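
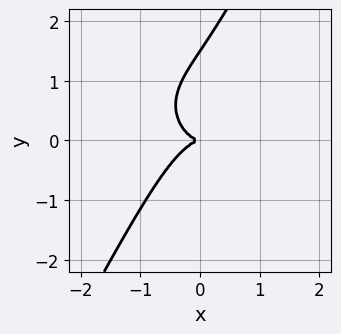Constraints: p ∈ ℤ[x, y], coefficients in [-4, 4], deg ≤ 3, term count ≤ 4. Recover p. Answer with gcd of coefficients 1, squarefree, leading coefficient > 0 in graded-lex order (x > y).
3*x^3 + 3*x*y^2 - 2*y^3 + 3*y^2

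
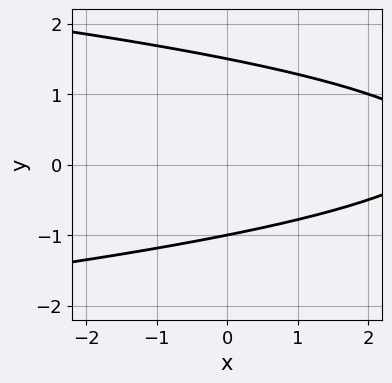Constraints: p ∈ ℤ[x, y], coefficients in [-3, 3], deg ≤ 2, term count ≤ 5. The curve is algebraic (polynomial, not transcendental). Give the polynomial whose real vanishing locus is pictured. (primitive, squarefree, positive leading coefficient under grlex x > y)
2*y^2 + x - y - 3

First, deg p = 2. A generic line meets the curve in up to 2 points.
Next, against the integer gridlines: it misses every integer gridline on the x-axis; it crosses the y-axis at the gridline y = -1.
Finally, putting this together gives p.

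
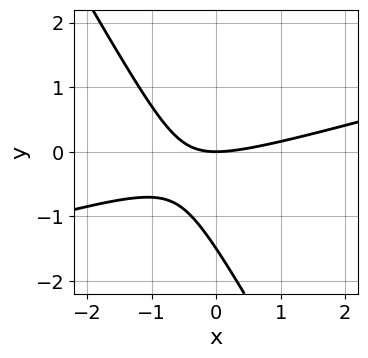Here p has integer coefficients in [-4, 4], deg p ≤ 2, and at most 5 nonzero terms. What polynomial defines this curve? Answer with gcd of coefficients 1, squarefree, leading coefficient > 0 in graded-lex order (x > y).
(a) Degree: the shape is more complex than any degree-1 curve, so deg p = 2.
(b) Reading off the gridlines: it crosses the y-axis at the gridline y = 0; it meets the x-axis at x = 0 (among the integer gridlines).
(c) Matching integer coefficients to the picture gives p.

x^2 - 3*x*y - 2*y^2 - 3*y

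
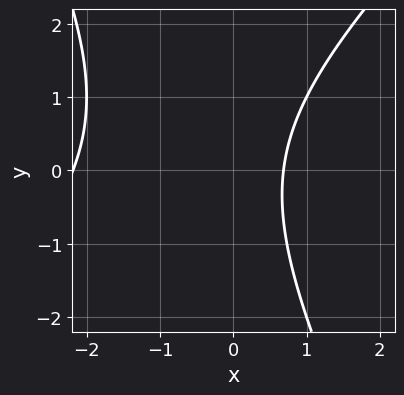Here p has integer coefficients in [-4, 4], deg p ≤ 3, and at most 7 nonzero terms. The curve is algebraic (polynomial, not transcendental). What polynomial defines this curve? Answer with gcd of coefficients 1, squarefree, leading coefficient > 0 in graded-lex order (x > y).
2*x^2 - x*y - y^2 + 3*x - 3

1. Degree: a generic line meets the curve in up to 2 points, so deg p = 2.
2. Observable constraints: no y-intercept at any integer in the box.
3. The integer polynomial consistent with all of this is the stated p.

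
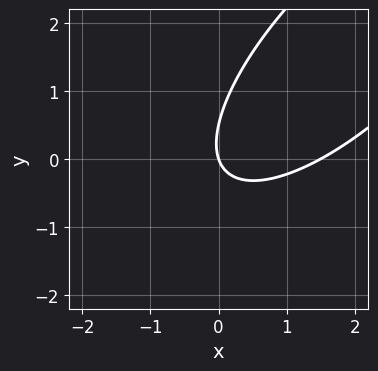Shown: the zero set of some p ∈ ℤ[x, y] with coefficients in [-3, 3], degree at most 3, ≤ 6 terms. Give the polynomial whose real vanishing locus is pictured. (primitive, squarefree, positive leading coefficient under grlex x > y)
2*x^2 - 3*x*y + 2*y^2 - 3*x - y

deg p = 2. No degree-1 curve has this shape.
Observable constraints: one y-axis crossing is at y = 0; one x-axis crossing is at x = 0.
These observations pin down the coefficients.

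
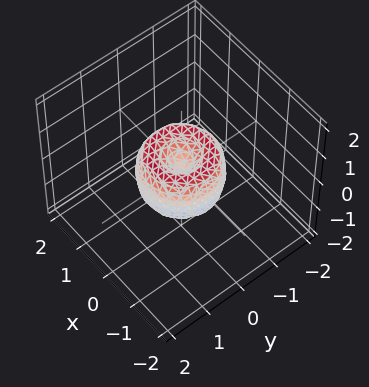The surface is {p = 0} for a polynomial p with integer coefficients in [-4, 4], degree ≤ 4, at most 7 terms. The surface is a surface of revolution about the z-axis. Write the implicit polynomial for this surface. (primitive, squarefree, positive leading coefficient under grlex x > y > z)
1. The degree is 4 — no degree-3 surface has this shape.
2. Symmetries: the z-axis is an axis of rotation, so x and y enter only as x² + y².
3. From the axis intercepts and sections: a circular section at z = 0 has radius exactly 1; it meets the z-axis at z = 0 (among the integer gridlines); among the integer gridlines, it crosses the y-axis at y ∈ {-1, 0, 1}; among the integer gridlines, it crosses the x-axis at x ∈ {-1, 0, 1}.
4. Together with the visible shape, these determine p as stated.

2*x^4 + 4*x^2*y^2 + 2*y^4 - 2*x^2 - 2*y^2 + z^2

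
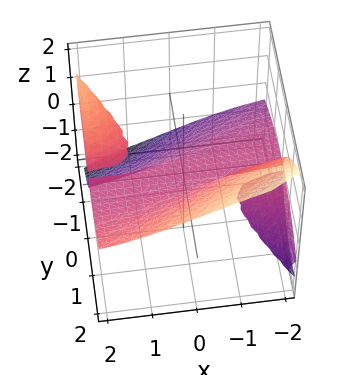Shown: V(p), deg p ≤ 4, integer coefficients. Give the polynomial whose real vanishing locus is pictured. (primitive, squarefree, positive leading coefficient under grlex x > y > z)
There are 3 components.
The degree is 3 — no degree-2 surface has this shape.
Against the integer gridlines: it meets the y-axis at y = 0 (among the integer gridlines); it crosses the z-axis at the gridline z = 0.
Solving for integer coefficients yields p as stated.

3*x*y*z - y^3 + 3*z^3 + z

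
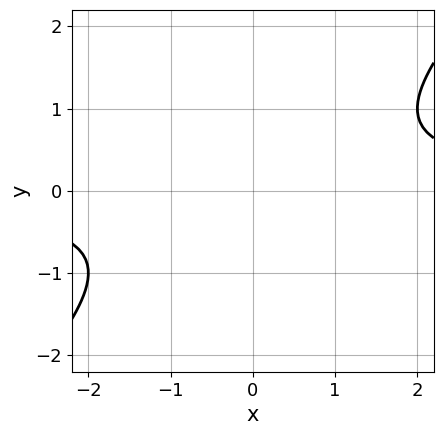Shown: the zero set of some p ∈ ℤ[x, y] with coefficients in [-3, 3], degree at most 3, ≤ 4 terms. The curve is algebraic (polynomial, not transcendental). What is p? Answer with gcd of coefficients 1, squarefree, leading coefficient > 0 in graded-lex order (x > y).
x*y - y^2 - 1

Degree: a generic line meets the curve in up to 2 points, so deg p = 2.
Checking where it meets the axes: no y-intercept at any integer in the box; it misses every integer gridline on the x-axis.
Putting this together gives p.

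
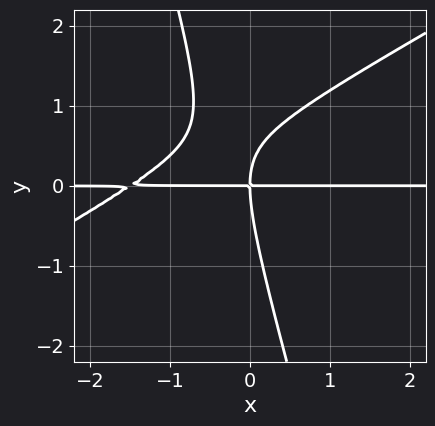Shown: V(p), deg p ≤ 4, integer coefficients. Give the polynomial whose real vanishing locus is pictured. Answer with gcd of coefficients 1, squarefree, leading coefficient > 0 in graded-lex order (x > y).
2*x^2*y - 3*x*y^2 - y^3 + 3*x*y

First, the degree is 3 — no degree-2 curve has this shape.
Next, checking where it meets the axes: the visible x-axis segment lies entirely on the curve; it crosses the y-axis at the gridline y = 0.
Finally, the integer polynomial consistent with all of this is the stated p.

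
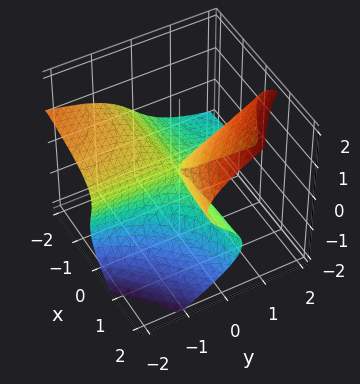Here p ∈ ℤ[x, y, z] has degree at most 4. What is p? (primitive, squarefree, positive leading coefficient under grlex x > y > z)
2*y*z^2 - 3*z^3 + 3*x*y + 3*x*z

(a) deg p = 3. A generic line meets the surface in up to 3 points.
(b) Reading off the gridlines: every point of the x-axis in the box is on the surface; it meets the z-axis at z = 0 (among the integer gridlines).
(c) Assembling these constraints gives the stated polynomial. Check: (0, 2, 0) on the y-axis lies on the surface, and p(0, 2, 0) = 0. ✓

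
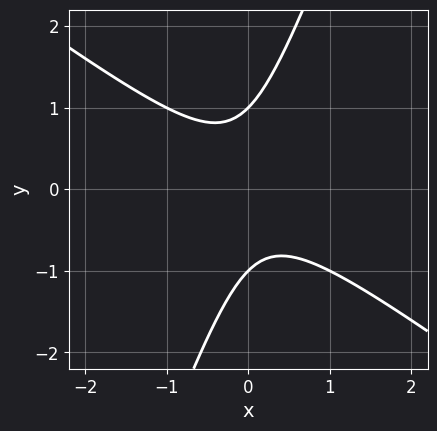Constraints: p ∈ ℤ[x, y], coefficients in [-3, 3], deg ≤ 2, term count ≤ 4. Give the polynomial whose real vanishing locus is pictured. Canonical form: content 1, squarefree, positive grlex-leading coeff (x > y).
2*x^2 + 2*x*y - y^2 + 1

Degree: the shape is more complex than any degree-1 curve, so deg p = 2.
From the visible intercepts: among the integer gridlines, it crosses the y-axis at y ∈ {-1, 1}; it misses every integer gridline on the x-axis.
Matching integer coefficients to the picture gives p.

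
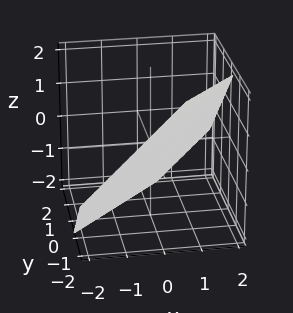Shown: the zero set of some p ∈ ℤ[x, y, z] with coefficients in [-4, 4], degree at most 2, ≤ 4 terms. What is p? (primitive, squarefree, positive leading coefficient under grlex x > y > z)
(a) deg p = 1. Every cross-section is a straight line — this is a plane.
(b) Putting this together gives p.

3*x - 3*y - 3*z - 2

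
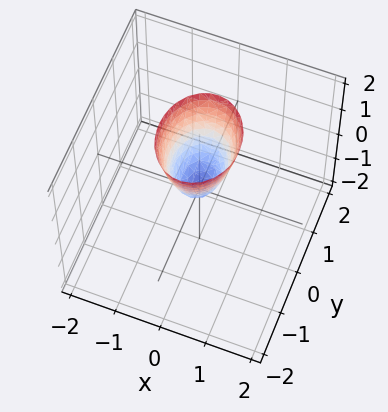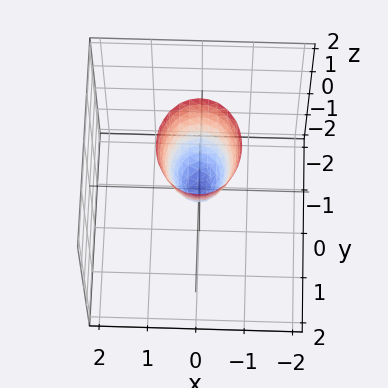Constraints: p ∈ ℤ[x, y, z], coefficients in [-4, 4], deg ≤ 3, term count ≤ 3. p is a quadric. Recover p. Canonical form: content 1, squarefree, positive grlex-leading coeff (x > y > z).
First, deg p = 2. A single bowl opening along one axis; a quadric.
Next, symmetries: mirror symmetry x ↦ −x ⇒ only even powers of x; the y ↦ −y reflection is a symmetry, so y appears only in even powers.
Then, from the axis intercepts and sections: one x-axis crossing is at x = 0; it crosses the z-axis at the gridline z = 0; it crosses the y-axis at the gridline y = 0.
Finally, putting this together gives p.

3*x^2 + 2*y^2 - z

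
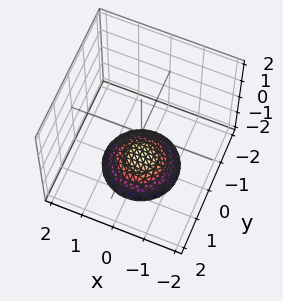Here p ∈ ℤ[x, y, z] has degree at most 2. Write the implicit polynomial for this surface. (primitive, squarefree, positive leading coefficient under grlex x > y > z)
x^2 + y^2 + 2*z + 3

1. Degree: a generic line meets the surface in up to 2 points, so deg p = 2.
2. Symmetries: rotational symmetry about the z-axis ⇒ p depends on x, y only through x² + y².
3. From the axis intercepts and sections: the surface avoids every integer x-axis point in the box; a circular section at z = -2 has radius exactly 1.
4. Fitting integer coefficients to these (and the overall shape) gives p.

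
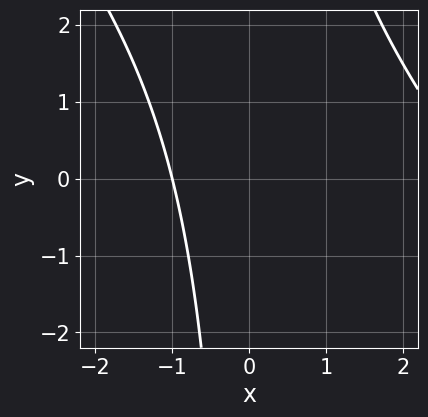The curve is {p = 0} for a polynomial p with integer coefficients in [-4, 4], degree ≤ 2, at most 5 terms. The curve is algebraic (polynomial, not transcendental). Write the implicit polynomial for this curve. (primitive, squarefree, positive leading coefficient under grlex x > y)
x^2 + x*y - 2*x - 3

First, deg p = 2. A generic line meets the curve in up to 2 points.
Then, observable constraints: it meets the x-axis at x = -1 (among the integer gridlines); the curve avoids every integer y-axis point in the box.
Finally, these observations pin down the coefficients.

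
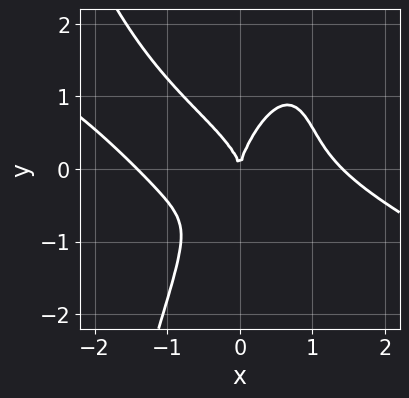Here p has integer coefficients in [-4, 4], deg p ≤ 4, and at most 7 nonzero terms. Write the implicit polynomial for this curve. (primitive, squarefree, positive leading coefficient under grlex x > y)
x^4 + 2*x^3*y - x*y^2 + y^3 - 2*x^2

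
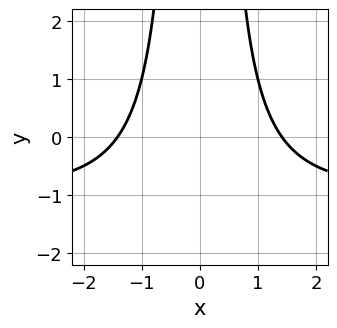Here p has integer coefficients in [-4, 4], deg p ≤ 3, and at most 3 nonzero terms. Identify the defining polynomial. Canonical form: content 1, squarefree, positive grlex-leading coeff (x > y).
x^2*y + x^2 - 2

(a) Degree: a generic line meets the curve in up to 3 points, so deg p = 3.
(b) Symmetries: it's symmetric under x → −x, forcing even powers of x.
(c) From the axis intercepts and sections: no y-intercept at any integer in the box.
(d) The integer polynomial consistent with all of this is the stated p.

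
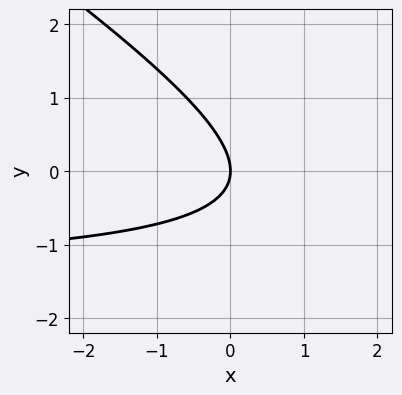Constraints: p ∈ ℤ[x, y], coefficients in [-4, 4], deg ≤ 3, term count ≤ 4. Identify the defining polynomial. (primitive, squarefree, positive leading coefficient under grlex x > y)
1. The degree is 2 — a generic line meets the curve in up to 2 points.
2. Checking where it meets the axes: one y-axis crossing is at y = 0; it crosses the x-axis at the gridline x = 0.
3. Solving for integer coefficients yields p as stated.

2*x*y + 3*y^2 + 3*x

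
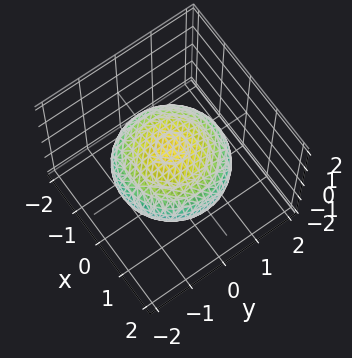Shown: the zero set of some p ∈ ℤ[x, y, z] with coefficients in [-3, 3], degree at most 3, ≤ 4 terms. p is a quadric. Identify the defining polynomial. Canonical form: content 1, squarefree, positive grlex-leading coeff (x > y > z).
x^2 + y^2 + 2*z^2 - 2

First, deg p = 2. A closed, bounded, convex surface; a quadric.
Next, symmetry: the z-axis is an axis of rotation, so x and y enter only as x² + y²; it's symmetric under z → −z, forcing even powers of z.
Next, observable constraints: a circular section at z = 0 has radius between 1 and 2; the z-axis gridline crossings are at z ∈ {-1, 1}.
Finally, these observations pin down the coefficients.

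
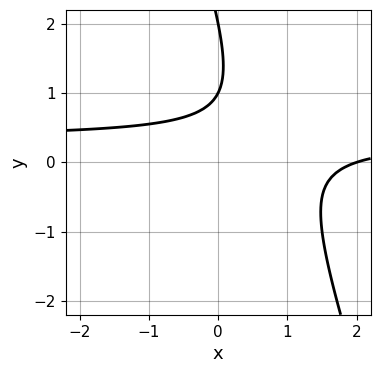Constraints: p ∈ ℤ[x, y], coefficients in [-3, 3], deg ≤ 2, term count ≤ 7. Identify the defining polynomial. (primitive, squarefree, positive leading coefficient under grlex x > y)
3*x*y + y^2 - x - 3*y + 2

1. Degree: no degree-1 curve has this shape, so deg p = 2.
2. From the visible intercepts: it crosses the x-axis at the gridline x = 2; among the integer gridlines, it crosses the y-axis at y ∈ {1, 2}.
3. Together with the visible shape, these determine p as stated.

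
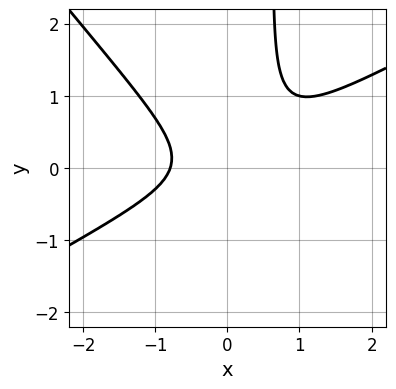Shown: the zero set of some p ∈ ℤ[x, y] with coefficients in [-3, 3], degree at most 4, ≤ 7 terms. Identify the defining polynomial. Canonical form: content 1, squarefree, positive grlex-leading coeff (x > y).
1. The degree is 3 — no degree-2 curve has this shape.
2. Observable constraints: no y-intercept at any integer in the box.
3. These observations pin down the coefficients.

2*x^3 - 2*x^2*y - 3*x*y^2 + 2*y^2 + 1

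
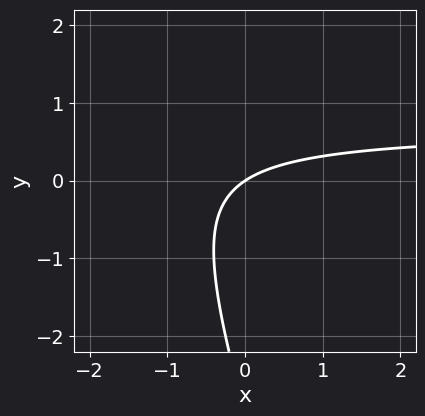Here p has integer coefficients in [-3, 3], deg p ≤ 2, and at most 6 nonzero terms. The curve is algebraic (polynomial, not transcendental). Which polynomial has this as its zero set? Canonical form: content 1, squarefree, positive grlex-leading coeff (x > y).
deg p = 2. No degree-1 curve has this shape.
Against the integer gridlines: it crosses the x-axis at the gridline x = 0; one y-axis crossing is at y = 0.
Together with the visible shape, these determine p as stated.

3*x*y + y^2 - 2*x + 3*y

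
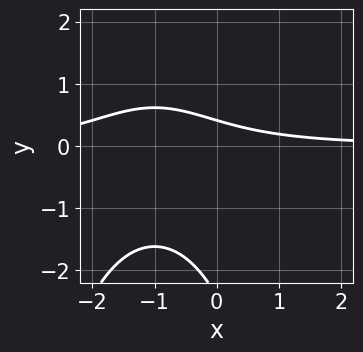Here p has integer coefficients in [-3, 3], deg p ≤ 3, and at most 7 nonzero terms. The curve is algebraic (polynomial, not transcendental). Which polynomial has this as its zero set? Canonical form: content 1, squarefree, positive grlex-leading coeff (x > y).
x^2*y + 2*x*y + y^2 + 2*y - 1

Degree: a generic line meets the curve in up to 3 points, so deg p = 3.
From the visible intercepts: it misses every integer gridline on the x-axis.
Fitting integer coefficients to these (and the overall shape) gives p.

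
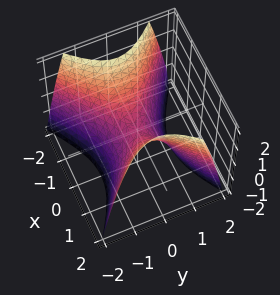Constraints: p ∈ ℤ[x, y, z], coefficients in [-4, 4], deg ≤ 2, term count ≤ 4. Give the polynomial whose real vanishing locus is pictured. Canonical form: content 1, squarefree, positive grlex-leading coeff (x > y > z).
2*x^2 - 3*y^2 - 2*z

1. Degree: a saddle surface; a quadric, so deg p = 2.
2. Symmetries: it's symmetric under x → −x, forcing even powers of x; it's symmetric under y → −y, forcing even powers of y.
3. From the axis intercepts and sections: one y-axis crossing is at y = 0; it meets the z-axis at z = 0 (among the integer gridlines); it meets the x-axis at x = 0 (among the integer gridlines).
4. Matching integer coefficients to the picture gives p.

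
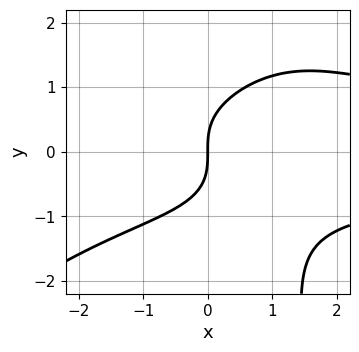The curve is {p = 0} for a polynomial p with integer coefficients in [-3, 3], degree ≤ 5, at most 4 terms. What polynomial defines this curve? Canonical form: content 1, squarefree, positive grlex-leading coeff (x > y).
(a) Degree: a generic line meets the curve in up to 4 points, so deg p = 4.
(b) From the visible intercepts: it meets the x-axis at x = 0 (among the integer gridlines); it meets the y-axis at y = 0 (among the integer gridlines).
(c) Matching integer coefficients to the picture gives p.

x^2*y^2 - x*y^3 + 2*y^3 - 3*x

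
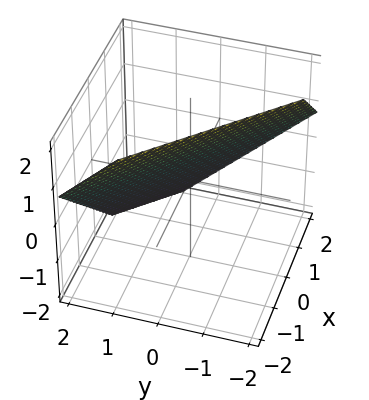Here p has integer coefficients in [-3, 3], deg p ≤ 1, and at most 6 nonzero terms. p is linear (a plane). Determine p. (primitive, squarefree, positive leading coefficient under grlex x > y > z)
1. The degree is 1 — the surface is flat (a plane).
2. Solving for integer coefficients yields p as stated.

3*x + 3*y + 3*z - 2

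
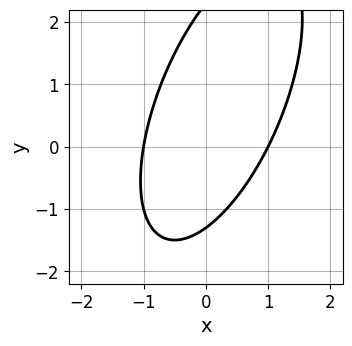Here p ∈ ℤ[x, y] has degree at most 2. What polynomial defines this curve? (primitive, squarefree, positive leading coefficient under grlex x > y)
3*x^2 - 2*x*y + y^2 - y - 3

First, degree: no degree-1 curve has this shape, so deg p = 2.
Next, against the integer gridlines: among the integer gridlines, it crosses the x-axis at x ∈ {-1, 1}.
Finally, matching integer coefficients to the picture gives p.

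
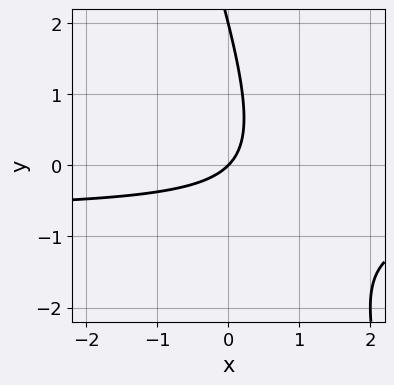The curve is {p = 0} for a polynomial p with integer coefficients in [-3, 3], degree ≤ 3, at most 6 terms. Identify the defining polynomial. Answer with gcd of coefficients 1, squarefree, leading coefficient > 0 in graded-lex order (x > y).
3*x*y + y^2 + 2*x - 2*y

Degree: a generic line meets the curve in up to 2 points, so deg p = 2.
From the visible intercepts: the y-axis gridline crossings are at y ∈ {0, 2}; it meets the x-axis at x = 0 (among the integer gridlines).
Fitting integer coefficients to these (and the overall shape) gives p.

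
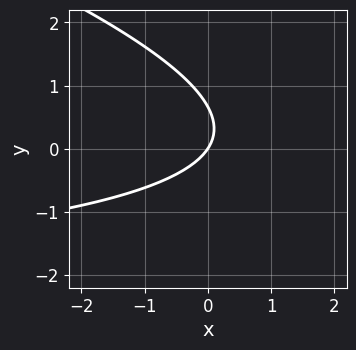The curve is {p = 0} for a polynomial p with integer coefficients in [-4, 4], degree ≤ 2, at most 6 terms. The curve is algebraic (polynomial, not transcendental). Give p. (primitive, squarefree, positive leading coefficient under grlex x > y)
First, deg p = 2.
Then, against the integer gridlines: it crosses the x-axis at the gridline x = 0; it meets the y-axis at y = 0 (among the integer gridlines).
Finally, assembling these constraints gives the stated polynomial.

x*y + 3*y^2 + 3*x - 2*y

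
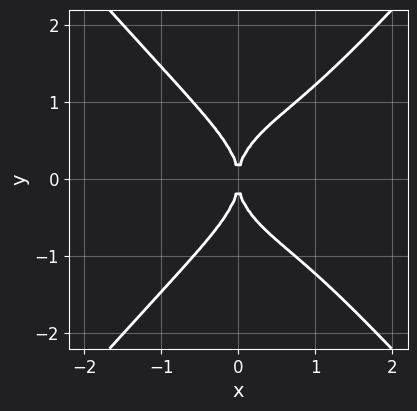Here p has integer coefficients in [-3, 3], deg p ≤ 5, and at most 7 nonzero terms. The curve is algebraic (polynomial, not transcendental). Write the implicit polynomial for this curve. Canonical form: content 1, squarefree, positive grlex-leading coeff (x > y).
2*x^4 + x^2*y^2 - 2*y^4 - 2*x^3 + 3*x^2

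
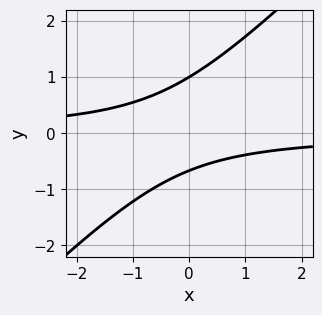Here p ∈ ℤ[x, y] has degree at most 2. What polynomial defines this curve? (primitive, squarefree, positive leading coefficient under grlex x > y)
1. Degree: a generic line meets the curve in up to 2 points, so deg p = 2.
2. Observable constraints: one y-axis crossing is at y = 1; it misses every integer gridline on the x-axis.
3. Fitting integer coefficients to these (and the overall shape) gives p.

3*x*y - 3*y^2 + y + 2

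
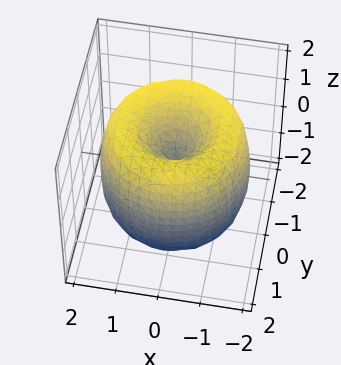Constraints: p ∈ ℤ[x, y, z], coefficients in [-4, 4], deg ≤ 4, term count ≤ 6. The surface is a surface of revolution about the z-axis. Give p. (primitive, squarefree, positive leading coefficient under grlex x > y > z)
First, degree: a generic line meets the surface in up to 4 points, so deg p = 4.
Then, by symmetry, the surface is invariant under rotation about z: p = q(x² + y², z).
Next, observable constraints: it crosses the y-axis at the gridline y = 0; it crosses the z-axis at the gridline z = 0.
Finally, the integer polynomial consistent with all of this is the stated p.

x^4 + 2*x^2*y^2 + y^4 - 3*x^2 - 3*y^2 + z^2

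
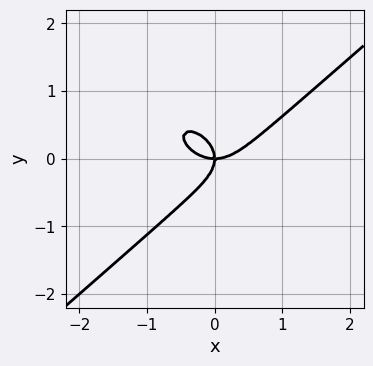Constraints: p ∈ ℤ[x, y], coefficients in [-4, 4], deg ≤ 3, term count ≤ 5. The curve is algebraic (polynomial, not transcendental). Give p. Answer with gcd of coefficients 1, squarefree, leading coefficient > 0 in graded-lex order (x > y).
2*x^3 - 3*y^3 - 2*x*y

(a) Degree: no degree-2 curve has this shape, so deg p = 3.
(b) Against the integer gridlines: it meets the y-axis at y = 0 (among the integer gridlines); it crosses the x-axis at the gridline x = 0.
(c) Solving for integer coefficients yields p as stated.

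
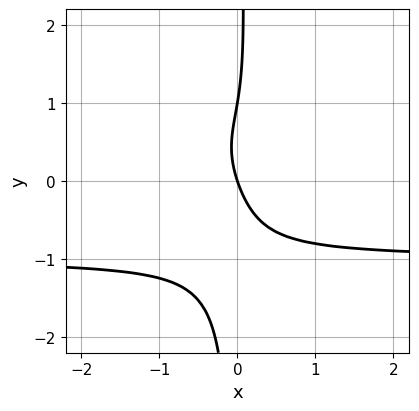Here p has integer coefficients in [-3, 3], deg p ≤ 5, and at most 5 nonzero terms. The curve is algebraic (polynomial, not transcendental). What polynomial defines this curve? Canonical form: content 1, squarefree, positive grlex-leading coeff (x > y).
(a) The degree is 4 — a generic line meets the curve in up to 4 points.
(b) From the axis intercepts and sections: one x-axis crossing is at x = 0; among the integer gridlines, it crosses the y-axis at y ∈ {0, 1}.
(c) Together with the visible shape, these determine p as stated.

3*x*y^3 - y^2 + 3*x + y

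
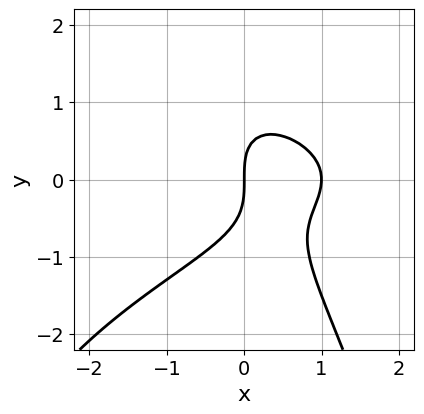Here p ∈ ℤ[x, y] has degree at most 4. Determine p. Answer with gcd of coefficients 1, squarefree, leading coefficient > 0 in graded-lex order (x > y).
x^2*y^2 + 2*x*y^2 + 2*y^3 + 3*x^2 - 3*x

Degree: a generic line meets the curve in up to 4 points, so deg p = 4.
Checking where it meets the axes: the x-axis gridline crossings are at x ∈ {0, 1}; it crosses the y-axis at the gridline y = 0.
Matching integer coefficients to the picture gives p.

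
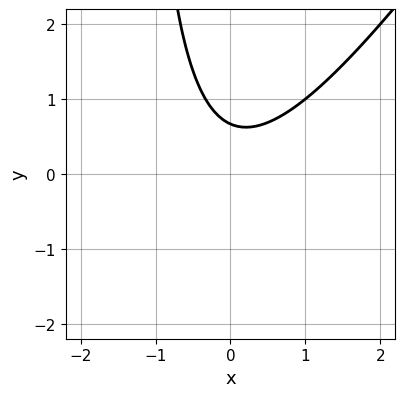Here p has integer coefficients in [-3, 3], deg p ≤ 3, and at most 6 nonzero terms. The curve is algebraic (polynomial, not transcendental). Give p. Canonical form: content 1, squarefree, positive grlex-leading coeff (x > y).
(a) The degree is 2 — the shape is more complex than any degree-1 curve.
(b) Observable constraints: the curve avoids every integer x-axis point in the box.
(c) Assembling these constraints gives the stated polynomial.

3*x^2 - 2*x*y - 3*y + 2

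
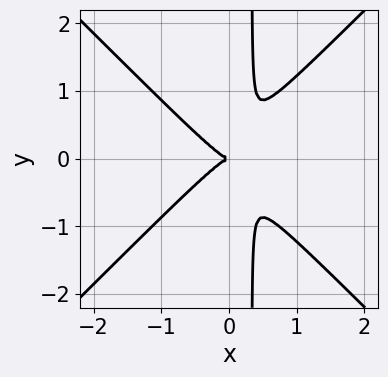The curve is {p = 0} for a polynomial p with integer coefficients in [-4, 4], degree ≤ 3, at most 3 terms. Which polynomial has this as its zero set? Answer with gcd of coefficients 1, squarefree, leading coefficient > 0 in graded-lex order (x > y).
Degree: no degree-2 curve has this shape, so deg p = 3.
Symmetries: mirror symmetry y ↦ −y ⇒ only even powers of y.
Reading off the gridlines: it meets the x-axis at x = 0 (among the integer gridlines); it meets the y-axis at y = 0 (among the integer gridlines).
Matching integer coefficients to the picture gives p.

3*x^3 - 3*x*y^2 + y^2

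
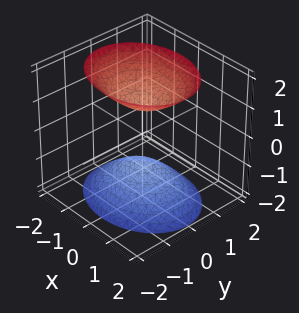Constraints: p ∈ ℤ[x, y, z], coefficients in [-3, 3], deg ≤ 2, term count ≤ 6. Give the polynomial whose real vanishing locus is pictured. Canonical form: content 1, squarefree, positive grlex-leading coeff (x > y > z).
2*x^2 + 3*y^2 - 2*z^2 + 2

(a) I count 2 distinct pieces. Treating them together as one polynomial.
(b) Degree: two sheets facing apart; a quadric, so deg p = 2.
(c) Symmetries: it's symmetric under z → −z, forcing even powers of z; the y ↦ −y reflection is a symmetry, so y appears only in even powers; the x ↦ −x reflection is a symmetry, so x appears only in even powers.
(d) From the visible intercepts: the surface avoids every integer y-axis point in the box; it misses every integer gridline on the x-axis; among the integer gridlines, it crosses the z-axis at z ∈ {-1, 1}.
(e) Solving for integer coefficients yields p as stated.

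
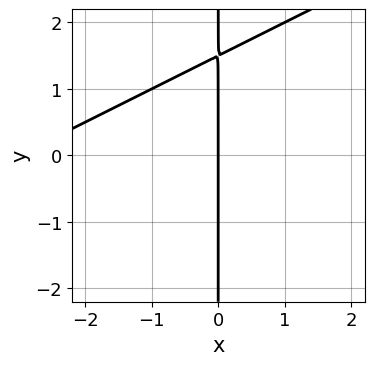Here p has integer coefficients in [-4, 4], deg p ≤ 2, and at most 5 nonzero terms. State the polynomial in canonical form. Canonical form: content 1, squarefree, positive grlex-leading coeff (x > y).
x^2 - 2*x*y + 3*x

First, deg p = 2. The shape is more complex than any degree-1 curve.
Then, reading off the gridlines: it meets the x-axis at x = 0 (among the integer gridlines); the visible y-axis segment lies entirely on the curve.
Finally, these observations pin down the coefficients.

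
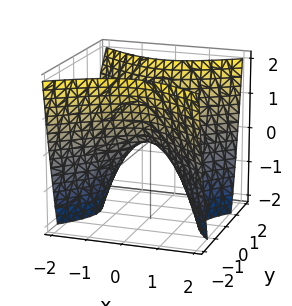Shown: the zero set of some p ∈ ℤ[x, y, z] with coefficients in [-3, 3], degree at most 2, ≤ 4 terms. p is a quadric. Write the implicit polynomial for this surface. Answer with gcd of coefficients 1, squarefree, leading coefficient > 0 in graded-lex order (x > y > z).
(a) The degree is 2 — a hyperbolic paraboloid; a quadric.
(b) Symmetries: mirror symmetry y ↦ −y ⇒ only even powers of y; mirror symmetry x ↦ −x ⇒ only even powers of x.
(c) Checking where it meets the axes: it crosses the z-axis at the gridline z = 0; one y-axis crossing is at y = 0; it crosses the x-axis at the gridline x = 0.
(d) Assembling these constraints gives the stated polynomial.

2*x^2 - 3*y^2 + 2*z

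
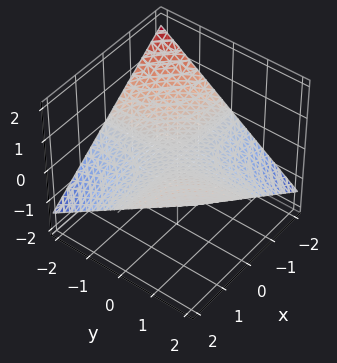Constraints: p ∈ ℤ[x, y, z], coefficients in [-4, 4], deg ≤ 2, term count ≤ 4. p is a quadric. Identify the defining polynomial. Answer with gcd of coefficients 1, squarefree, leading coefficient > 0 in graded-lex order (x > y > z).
The degree is 2 — a saddle surface; a quadric.
Against the integer gridlines: it meets the z-axis at z = 0 (among the integer gridlines); the visible y-axis segment lies entirely on the surface.
Matching integer coefficients to the picture gives p. Check: (-1, 0, 0) on the x-axis lies on the surface, and p(-1, 0, 0) = 0. ✓

x*y - 3*z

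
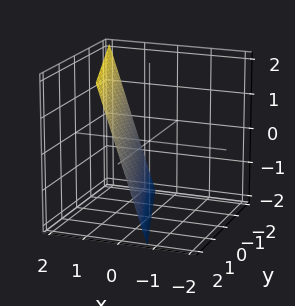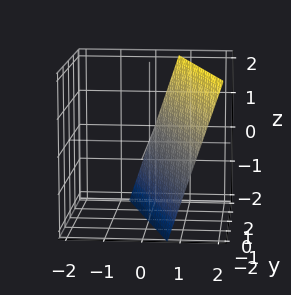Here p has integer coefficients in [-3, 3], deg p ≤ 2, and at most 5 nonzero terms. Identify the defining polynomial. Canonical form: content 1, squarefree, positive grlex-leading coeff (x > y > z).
3*x + y - z - 2

(a) Degree: the surface is flat (a plane), so deg p = 1.
(b) Observable constraints: it crosses the z-axis at the gridline z = -2; it meets the y-axis at y = 2 (among the integer gridlines).
(c) Putting this together gives p.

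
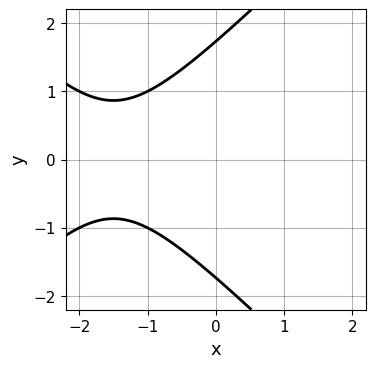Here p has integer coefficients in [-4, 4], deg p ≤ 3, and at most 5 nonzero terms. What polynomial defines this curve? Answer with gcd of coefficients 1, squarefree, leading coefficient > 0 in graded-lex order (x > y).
(a) The degree is 2 — no degree-1 curve has this shape.
(b) Symmetries: the y ↦ −y reflection is a symmetry, so y appears only in even powers.
(c) Against the integer gridlines: it misses every integer gridline on the x-axis.
(d) Fitting integer coefficients to these (and the overall shape) gives p.

x^2 - y^2 + 3*x + 3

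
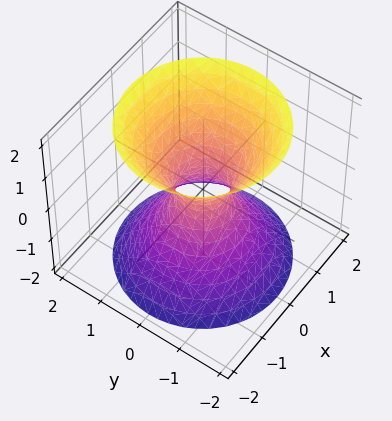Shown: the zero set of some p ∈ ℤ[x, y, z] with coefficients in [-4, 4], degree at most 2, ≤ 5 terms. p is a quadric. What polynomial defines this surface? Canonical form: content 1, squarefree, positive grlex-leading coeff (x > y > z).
3*x^2 + 3*y^2 - 2*z^2 - 1

1. The degree is 2 — one connected sheet with a waist; a quadric.
2. Symmetries: rotational symmetry about the z-axis ⇒ p depends on x, y only through x² + y²; the z ↦ −z reflection is a symmetry, so z appears only in even powers.
3. Against the integer gridlines: the surface avoids every integer z-axis point in the box; a circular section at z = 0 has radius between 0 and 1.
4. Solving for integer coefficients yields p as stated.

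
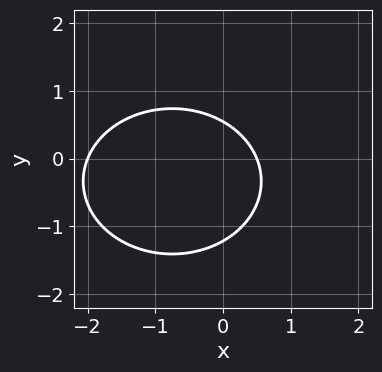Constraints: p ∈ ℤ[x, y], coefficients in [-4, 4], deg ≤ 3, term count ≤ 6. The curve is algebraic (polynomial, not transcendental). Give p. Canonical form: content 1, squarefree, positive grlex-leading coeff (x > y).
2*x^2 + 3*y^2 + 3*x + 2*y - 2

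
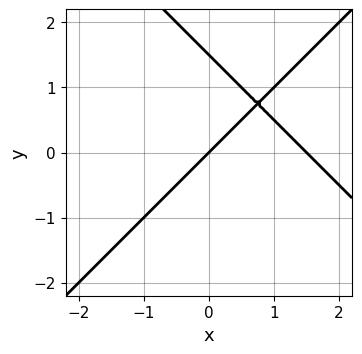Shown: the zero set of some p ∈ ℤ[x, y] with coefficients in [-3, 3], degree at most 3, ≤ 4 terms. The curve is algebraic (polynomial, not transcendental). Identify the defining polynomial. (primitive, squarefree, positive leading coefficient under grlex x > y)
(a) deg p = 2. No degree-1 curve has this shape.
(b) Reading off the gridlines: one y-axis crossing is at y = 0; it meets the x-axis at x = 0 (among the integer gridlines).
(c) The integer polynomial consistent with all of this is the stated p.

2*x^2 - 2*y^2 - 3*x + 3*y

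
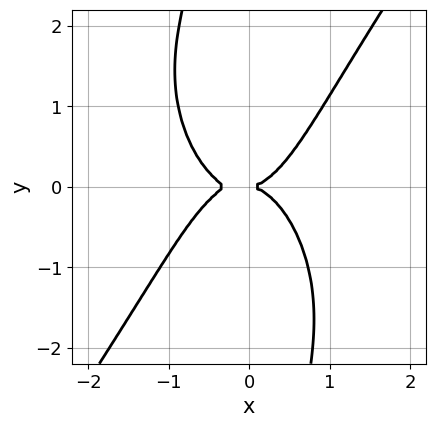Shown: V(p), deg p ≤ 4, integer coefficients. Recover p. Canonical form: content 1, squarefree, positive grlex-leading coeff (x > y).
1. deg p = 4. No degree-3 curve has this shape.
2. Checking where it meets the axes: one y-axis crossing is at y = 0; it crosses the x-axis at the gridline x = 0.
3. The integer polynomial consistent with all of this is the stated p.

3*x^4 - x*y^3 + x^3 - 2*y^2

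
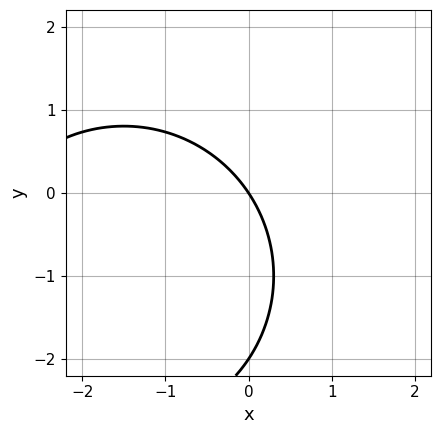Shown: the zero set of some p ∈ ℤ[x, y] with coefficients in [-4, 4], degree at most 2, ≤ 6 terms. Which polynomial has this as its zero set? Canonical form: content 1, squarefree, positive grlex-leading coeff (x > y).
x^2 + y^2 + 3*x + 2*y

First, deg p = 2. A generic line meets the curve in up to 2 points.
Next, from the visible intercepts: it meets the x-axis at x = 0 (among the integer gridlines); among the integer gridlines, it crosses the y-axis at y ∈ {-2, 0}.
Finally, these observations pin down the coefficients.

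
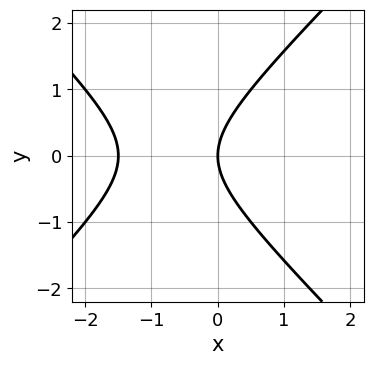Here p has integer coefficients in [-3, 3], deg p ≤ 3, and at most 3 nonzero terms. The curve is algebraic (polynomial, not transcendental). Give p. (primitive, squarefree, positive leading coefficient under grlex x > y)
2*x^2 - 2*y^2 + 3*x

Degree: a generic line meets the curve in up to 2 points, so deg p = 2.
Symmetries: it's symmetric under y → −y, forcing even powers of y.
Reading off the gridlines: one y-axis crossing is at y = 0; it crosses the x-axis at the gridline x = 0.
Assembling these constraints gives the stated polynomial.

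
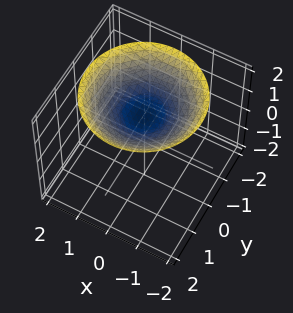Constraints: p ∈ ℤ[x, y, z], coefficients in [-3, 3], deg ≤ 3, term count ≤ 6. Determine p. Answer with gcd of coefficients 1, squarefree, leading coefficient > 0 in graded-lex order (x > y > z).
x^2 + y^2 - 3*z + 3

(a) deg p = 2. A generic line meets the surface in up to 2 points.
(b) Symmetries: rotational symmetry about the z-axis ⇒ p depends on x, y only through x² + y².
(c) From the visible intercepts: the surface avoids every integer y-axis point in the box; the surface avoids every integer x-axis point in the box; one z-axis crossing is at z = 1.
(d) Fitting integer coefficients to these (and the overall shape) gives p.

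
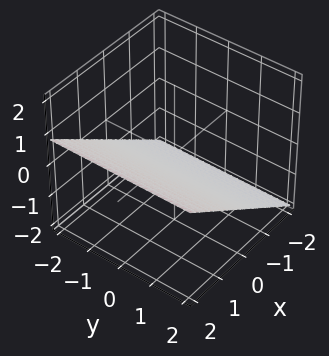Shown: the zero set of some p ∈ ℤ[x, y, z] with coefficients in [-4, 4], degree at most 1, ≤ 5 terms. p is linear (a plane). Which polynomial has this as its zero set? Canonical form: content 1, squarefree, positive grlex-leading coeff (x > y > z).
1. deg p = 1.
2. Against the integer gridlines: no y-intercept at any integer in the box; it crosses the x-axis at the gridline x = 1.
3. These observations pin down the coefficients.

2*x - 3*z - 2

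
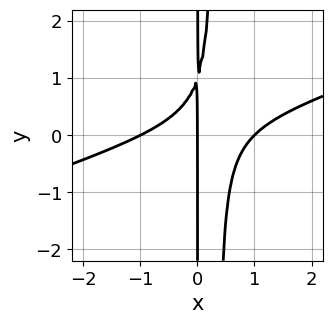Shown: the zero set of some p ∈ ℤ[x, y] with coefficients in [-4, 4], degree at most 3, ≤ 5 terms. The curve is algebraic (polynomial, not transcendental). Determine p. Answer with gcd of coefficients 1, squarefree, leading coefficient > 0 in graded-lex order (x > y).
First, the degree is 3 — no degree-2 curve has this shape.
Next, against the integer gridlines: the x-axis gridline crossings are at x ∈ {-1, 0, 1}; every point of the y-axis in the box is on the curve.
Finally, together with the visible shape, these determine p as stated.

x^3 - 3*x^2*y + x*y - x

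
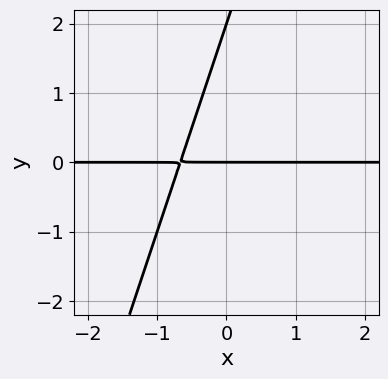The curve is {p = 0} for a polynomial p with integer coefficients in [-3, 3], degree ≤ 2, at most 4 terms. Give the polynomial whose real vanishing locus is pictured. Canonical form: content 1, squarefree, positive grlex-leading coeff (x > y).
3*x*y - y^2 + 2*y

(a) The degree is 2 — the shape is more complex than any degree-1 curve.
(b) Checking where it meets the axes: the y-axis gridline crossings are at y ∈ {0, 2}; every point of the x-axis in the box is on the curve.
(c) Together with the visible shape, these determine p as stated.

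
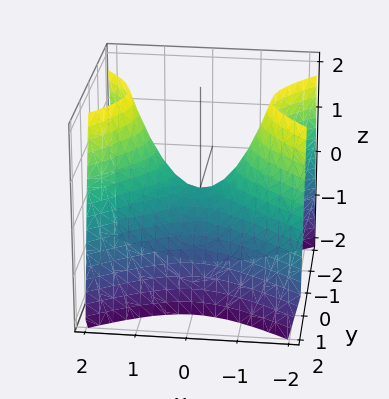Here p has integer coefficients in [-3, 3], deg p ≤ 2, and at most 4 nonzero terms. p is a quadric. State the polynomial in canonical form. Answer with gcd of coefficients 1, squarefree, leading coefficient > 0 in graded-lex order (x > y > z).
Degree: a saddle surface; a quadric, so deg p = 2.
Symmetries: mirror symmetry y ↦ −y ⇒ only even powers of y; mirror symmetry x ↦ −x ⇒ only even powers of x.
From the axis intercepts and sections: it crosses the x-axis at the gridline x = 0; one y-axis crossing is at y = 0.
Assembling these constraints gives the stated polynomial.

2*x^2 - 3*y^2 - 2*z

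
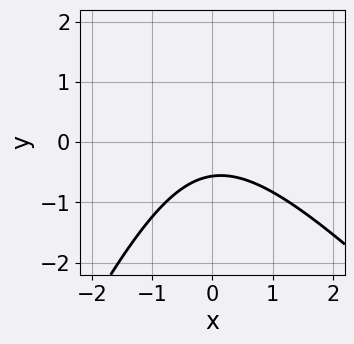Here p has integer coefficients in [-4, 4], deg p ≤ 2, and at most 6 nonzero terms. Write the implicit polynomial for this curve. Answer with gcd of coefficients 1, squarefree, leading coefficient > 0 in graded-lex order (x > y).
2*x^2 + x*y - y^2 + 3*y + 2

First, the degree is 2 — no degree-1 curve has this shape.
Then, observable constraints: it misses every integer gridline on the x-axis.
Finally, matching integer coefficients to the picture gives p.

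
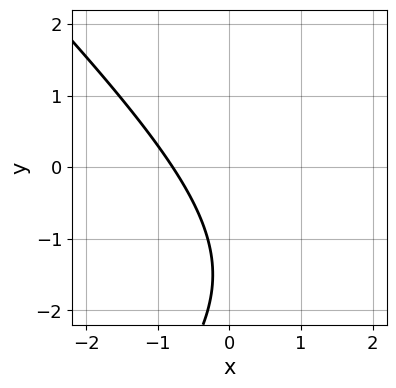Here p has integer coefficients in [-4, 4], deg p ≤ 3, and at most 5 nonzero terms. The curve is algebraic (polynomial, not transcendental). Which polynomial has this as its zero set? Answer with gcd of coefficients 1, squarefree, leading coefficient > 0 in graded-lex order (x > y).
First, degree: the shape is more complex than any degree-1 curve, so deg p = 2.
Next, reading off the gridlines: no y-intercept at any integer in the box.
Finally, solving for integer coefficients yields p as stated.

x^2 - y^2 - 3*x - 3*y - 3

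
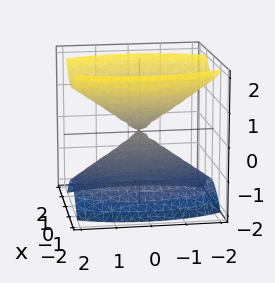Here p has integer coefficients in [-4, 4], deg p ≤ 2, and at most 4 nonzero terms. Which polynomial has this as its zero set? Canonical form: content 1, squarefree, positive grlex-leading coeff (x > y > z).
3*x^2 + y^2 - 2*z^2

The picture has 2 separate pieces.
The degree is 2 — a double cone through the origin; a quadric.
Symmetries: it's symmetric under z → −z, forcing even powers of z; it's symmetric under x → −x, forcing even powers of x; it's symmetric under y → −y, forcing even powers of y.
Reading off the gridlines: one z-axis crossing is at z = 0; it meets the x-axis at x = 0 (among the integer gridlines).
Together with the visible shape, these determine p as stated.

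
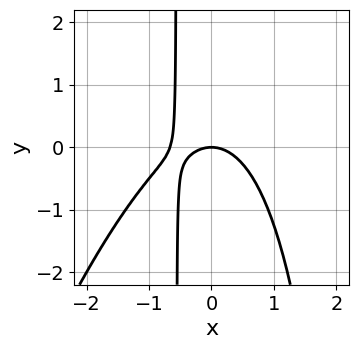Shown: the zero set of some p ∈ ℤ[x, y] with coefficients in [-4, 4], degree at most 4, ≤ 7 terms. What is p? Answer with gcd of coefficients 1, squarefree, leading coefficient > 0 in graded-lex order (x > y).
(a) deg p = 3. The shape is more complex than any degree-2 curve.
(b) Reading off the gridlines: it crosses the x-axis at the gridline x = 0; one y-axis crossing is at y = 0.
(c) Assembling these constraints gives the stated polynomial.

3*x^3 - x^2*y + 2*x^2 + 3*x*y + 2*y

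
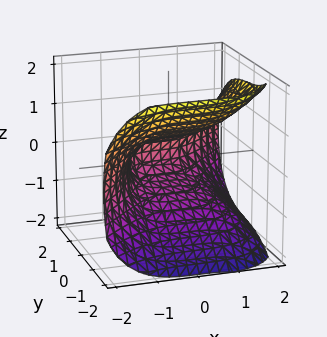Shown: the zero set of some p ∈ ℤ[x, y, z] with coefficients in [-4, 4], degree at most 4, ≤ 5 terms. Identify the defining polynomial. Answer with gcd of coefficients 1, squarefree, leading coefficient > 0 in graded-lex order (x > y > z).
1. Degree: a generic line meets the surface in up to 3 points, so deg p = 3.
2. From the visible intercepts: it crosses the x-axis at the gridline x = -1.
3. Fitting integer coefficients to these (and the overall shape) gives p.

x^3 - y^3 - 3*z^2 - y + 1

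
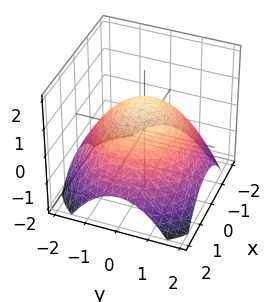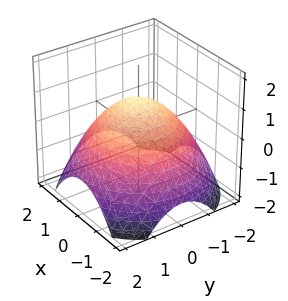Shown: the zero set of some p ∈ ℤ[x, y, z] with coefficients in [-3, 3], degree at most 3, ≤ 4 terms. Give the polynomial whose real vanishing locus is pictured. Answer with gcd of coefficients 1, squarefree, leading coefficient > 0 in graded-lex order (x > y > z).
x^2 + y^2 + 2*z - 2

Degree: the shape is more complex than any degree-1 surface, so deg p = 2.
Symmetry: every cross-section ⟂ z is a circle, so x, y appear only via x² + y².
Against the integer gridlines: it crosses the z-axis at the gridline z = 1; a circular section at z = 0 has radius between 1 and 2.
The integer polynomial consistent with all of this is the stated p.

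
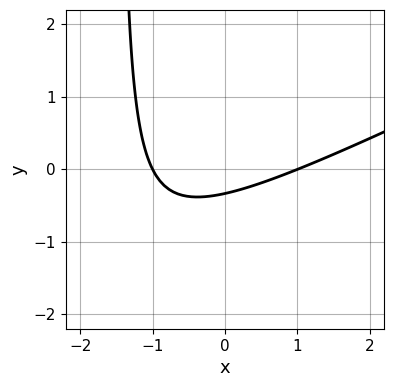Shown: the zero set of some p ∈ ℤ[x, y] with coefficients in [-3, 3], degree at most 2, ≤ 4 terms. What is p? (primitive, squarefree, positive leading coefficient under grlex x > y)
x^2 - 2*x*y - 3*y - 1

Degree: a generic line meets the curve in up to 2 points, so deg p = 2.
Reading off the gridlines: the x-axis gridline crossings are at x ∈ {-1, 1}.
The integer polynomial consistent with all of this is the stated p.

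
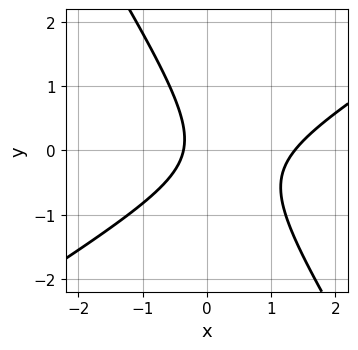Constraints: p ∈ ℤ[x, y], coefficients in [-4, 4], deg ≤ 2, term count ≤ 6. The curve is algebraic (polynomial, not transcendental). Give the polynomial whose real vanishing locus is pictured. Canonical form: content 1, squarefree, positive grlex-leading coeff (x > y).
2*x^2 - 2*x*y - 2*y^2 - 2*x - 1

First, the degree is 2 — a generic line meets the curve in up to 2 points.
Next, observable constraints: no y-intercept at any integer in the box.
Finally, matching integer coefficients to the picture gives p.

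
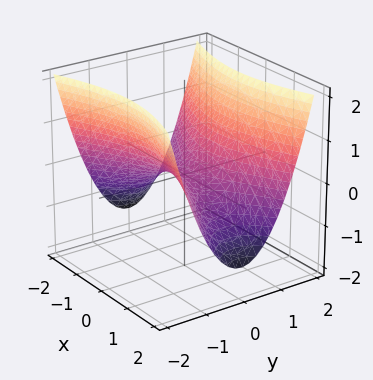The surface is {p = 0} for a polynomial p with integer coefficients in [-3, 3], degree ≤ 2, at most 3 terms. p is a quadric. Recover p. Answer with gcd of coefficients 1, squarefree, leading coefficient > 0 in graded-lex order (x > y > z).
The degree is 2 — a hyperbolic paraboloid; a quadric.
Symmetries: mirror symmetry y ↦ −y ⇒ only even powers of y; mirror symmetry x ↦ −x ⇒ only even powers of x.
Reading off the gridlines: it crosses the z-axis at the gridline z = 0; one x-axis crossing is at x = 0.
Together with the visible shape, these determine p as stated.

x^2 - 3*y^2 + 3*z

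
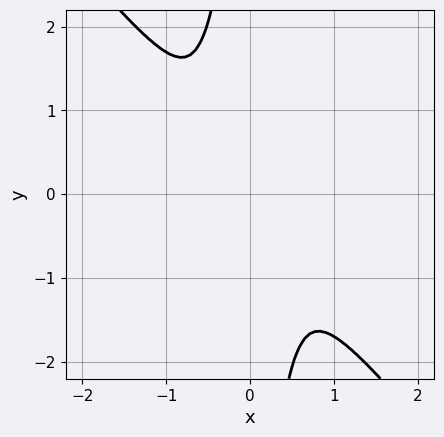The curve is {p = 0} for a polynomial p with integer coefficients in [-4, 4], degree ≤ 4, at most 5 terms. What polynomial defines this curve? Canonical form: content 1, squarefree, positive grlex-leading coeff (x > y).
2*x^4 + x*y^3 + y^2

(a) Degree: the shape is more complex than any degree-3 curve, so deg p = 4.
(b) The integer polynomial consistent with all of this is the stated p.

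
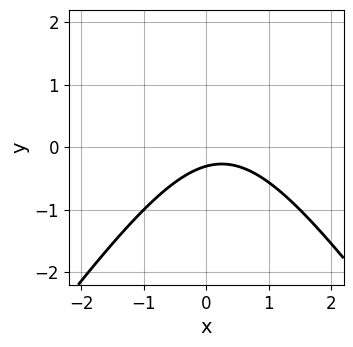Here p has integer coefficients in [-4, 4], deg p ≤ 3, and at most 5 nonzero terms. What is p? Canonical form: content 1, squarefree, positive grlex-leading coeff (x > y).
2*x^2 - y^2 - x + 3*y + 1

(a) The degree is 2 — the shape is more complex than any degree-1 curve.
(b) Observable constraints: no x-intercept at any integer in the box.
(c) Matching integer coefficients to the picture gives p.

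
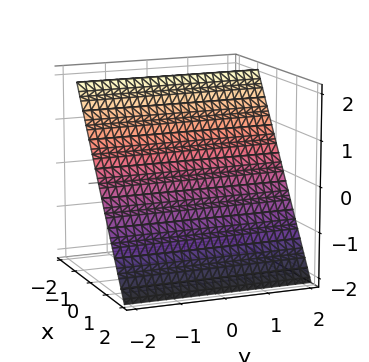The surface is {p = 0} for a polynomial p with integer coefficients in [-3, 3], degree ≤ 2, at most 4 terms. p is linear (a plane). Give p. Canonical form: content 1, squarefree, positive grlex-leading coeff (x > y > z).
3*x + 2*z - 2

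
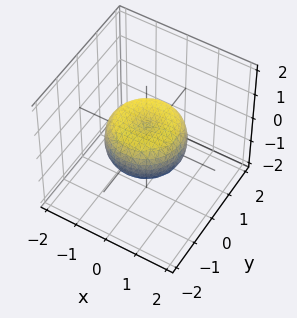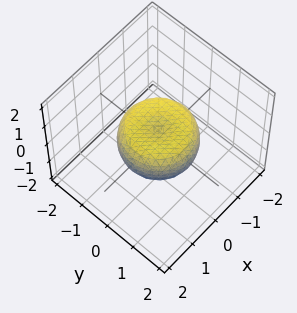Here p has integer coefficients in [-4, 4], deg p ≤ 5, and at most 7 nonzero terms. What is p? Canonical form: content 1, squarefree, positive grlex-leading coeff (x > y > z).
2*x^4 + 4*x^2*y^2 + 2*y^4 - 2*x^2 - 2*y^2 + 3*z^2 - 1

deg p = 4. No degree-3 surface has this shape.
Symmetries: every cross-section ⟂ z is a circle, so x, y appear only via x² + y².
Reading off the gridlines: a circular section at z = 0 has radius between 1 and 2.
Putting this together gives p.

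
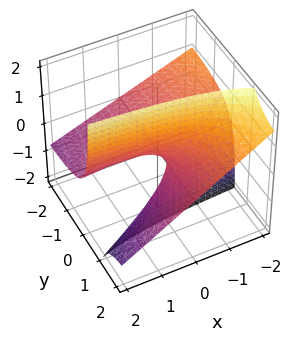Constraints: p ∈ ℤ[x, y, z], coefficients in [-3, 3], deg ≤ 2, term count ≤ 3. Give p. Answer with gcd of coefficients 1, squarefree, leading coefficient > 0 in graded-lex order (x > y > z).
1. Degree: a generic line meets the surface in up to 2 points, so deg p = 2.
2. Checking where it meets the axes: the visible y-axis segment lies entirely on the surface; it crosses the z-axis at the gridline z = 0.
3. Matching integer coefficients to the picture gives p. Check: (1, 0, 0) on the x-axis lies on the surface, and p(1, 0, 0) = 0. ✓

x*y + 2*y*z - z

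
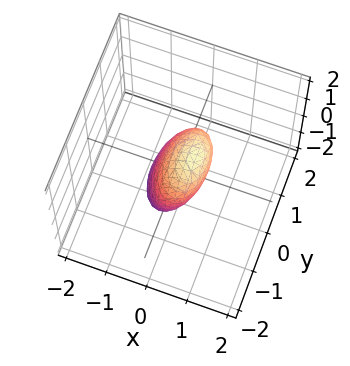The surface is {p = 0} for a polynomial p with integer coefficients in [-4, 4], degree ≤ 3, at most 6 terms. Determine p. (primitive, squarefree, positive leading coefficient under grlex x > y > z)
3*x^2 - 2*x*z + y^2 + z^2 - 1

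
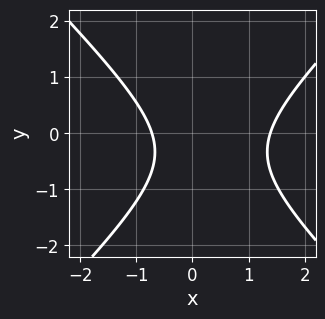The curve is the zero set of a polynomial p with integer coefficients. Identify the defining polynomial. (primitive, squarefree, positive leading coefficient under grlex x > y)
First, deg p = 2. No degree-1 curve has this shape.
Next, from the axis intercepts and sections: no y-intercept at any integer in the box.
Finally, the integer polynomial consistent with all of this is the stated p.

3*x^2 - 3*y^2 - 2*x - 2*y - 3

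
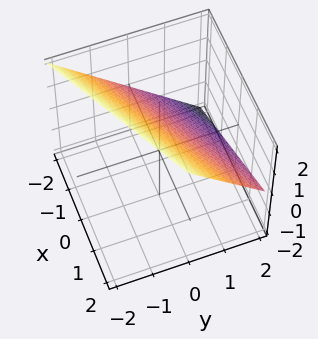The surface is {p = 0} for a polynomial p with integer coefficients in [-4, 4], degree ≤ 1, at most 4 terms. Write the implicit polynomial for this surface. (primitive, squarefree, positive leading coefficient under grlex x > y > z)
x - 2*y - 2*z + 2

(a) The degree is 1 — every cross-section is a straight line — this is a plane.
(b) From the axis intercepts and sections: it meets the z-axis at z = 1 (among the integer gridlines); it meets the x-axis at x = -2 (among the integer gridlines); it meets the y-axis at y = 1 (among the integer gridlines).
(c) Putting this together gives p.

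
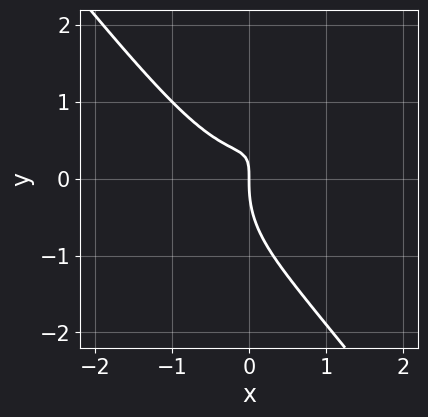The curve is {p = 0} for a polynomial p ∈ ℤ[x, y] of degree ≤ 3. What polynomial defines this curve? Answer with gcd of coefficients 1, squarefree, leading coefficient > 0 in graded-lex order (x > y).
2*x^3 + y^3 - 2*x*y + x

deg p = 3. No degree-2 curve has this shape.
From the visible intercepts: it crosses the y-axis at the gridline y = 0; it meets the x-axis at x = 0 (among the integer gridlines).
Matching integer coefficients to the picture gives p.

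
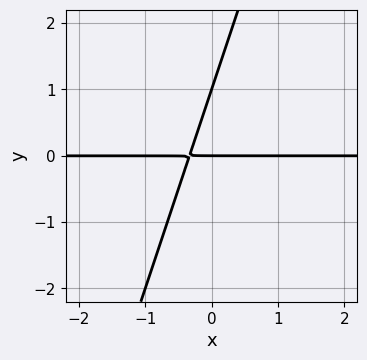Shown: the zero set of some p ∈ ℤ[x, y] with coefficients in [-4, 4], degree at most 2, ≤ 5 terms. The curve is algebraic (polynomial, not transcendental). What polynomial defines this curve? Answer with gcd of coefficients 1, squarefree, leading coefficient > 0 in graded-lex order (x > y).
3*x*y - y^2 + y

Degree: the shape is more complex than any degree-1 curve, so deg p = 2.
Observable constraints: among the integer gridlines, it crosses the y-axis at y ∈ {0, 1}; every point of the x-axis in the box is on the curve.
Matching integer coefficients to the picture gives p.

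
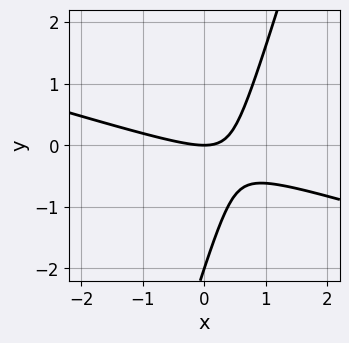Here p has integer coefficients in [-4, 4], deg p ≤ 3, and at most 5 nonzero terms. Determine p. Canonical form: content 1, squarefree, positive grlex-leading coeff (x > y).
x^2 + 3*x*y - y^2 - 2*y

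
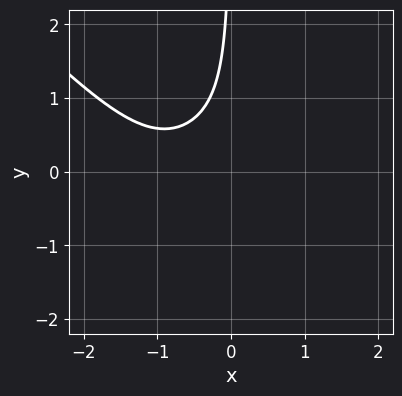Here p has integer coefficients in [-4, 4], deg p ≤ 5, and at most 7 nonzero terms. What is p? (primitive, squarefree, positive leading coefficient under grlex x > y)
x^4 + x*y^3 + 3*x*y^2 + 3*x*y + 2

The degree is 4 — a generic line meets the curve in up to 4 points.
Checking where it meets the axes: it misses every integer gridline on the y-axis; it misses every integer gridline on the x-axis.
Together with the visible shape, these determine p as stated.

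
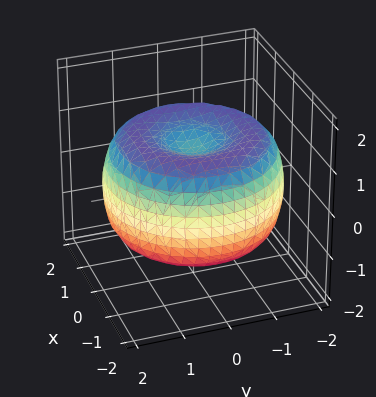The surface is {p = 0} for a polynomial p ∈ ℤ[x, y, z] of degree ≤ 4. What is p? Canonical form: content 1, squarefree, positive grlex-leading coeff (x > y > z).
x^4 + 2*x^2*y^2 + y^4 - 3*x^2 - 3*y^2 + 3*z^2 - 2

The degree is 4 — no degree-3 surface has this shape.
Symmetries: the z-axis is an axis of rotation, so x and y enter only as x² + y².
From the visible intercepts: a circular section at z = -1 has radius between 0 and 1.
The integer polynomial consistent with all of this is the stated p.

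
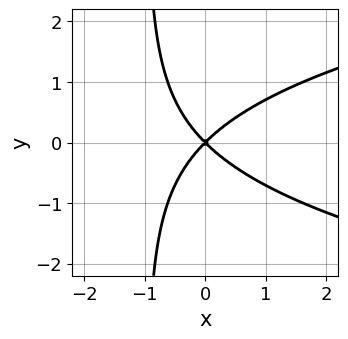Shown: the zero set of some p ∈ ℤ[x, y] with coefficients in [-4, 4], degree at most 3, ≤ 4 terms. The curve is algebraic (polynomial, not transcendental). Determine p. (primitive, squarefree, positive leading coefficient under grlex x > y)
(a) The degree is 3 — no degree-2 curve has this shape.
(b) Symmetries: mirror symmetry y ↦ −y ⇒ only even powers of y.
(c) Checking where it meets the axes: one x-axis crossing is at x = 0; it crosses the y-axis at the gridline y = 0.
(d) Matching integer coefficients to the picture gives p.

x*y^2 - x^2 + y^2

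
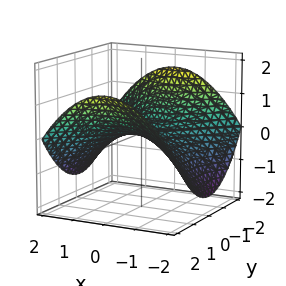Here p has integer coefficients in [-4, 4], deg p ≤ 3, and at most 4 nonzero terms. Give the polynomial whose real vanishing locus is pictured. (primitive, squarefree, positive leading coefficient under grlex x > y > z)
(a) Degree: a hyperbolic paraboloid; a quadric, so deg p = 2.
(b) Symmetries: it's symmetric under y → −y, forcing even powers of y; mirror symmetry x ↦ −x ⇒ only even powers of x.
(c) From the visible intercepts: one y-axis crossing is at y = 0; it meets the x-axis at x = 0 (among the integer gridlines); one z-axis crossing is at z = 0.
(d) Together with the visible shape, these determine p as stated.

x^2 - y^2 + 3*z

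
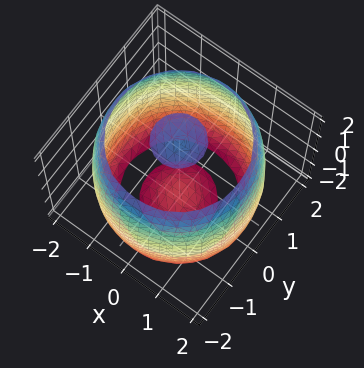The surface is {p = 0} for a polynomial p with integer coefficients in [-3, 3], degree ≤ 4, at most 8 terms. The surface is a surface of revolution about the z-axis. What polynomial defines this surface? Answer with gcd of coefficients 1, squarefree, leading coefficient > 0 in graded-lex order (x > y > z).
First, the picture has 3 separate pieces. Treating them together as one polynomial.
Then, the degree is 4 — no degree-3 surface has this shape.
Then, by symmetry, the z-axis is an axis of rotation, so x and y enter only as x² + y².
Next, checking where it meets the axes: a circular section at z = 1 has radius between 1 and 2.
Finally, assembling these constraints gives the stated polynomial.

x^4 + 2*x^2*y^2 + y^4 - 3*x^2 - 3*y^2 + z^2 - 3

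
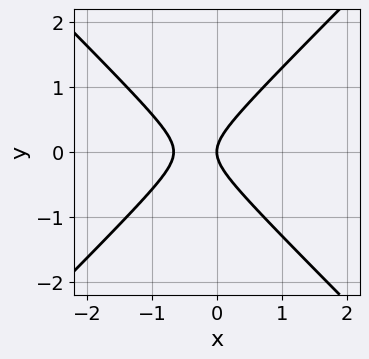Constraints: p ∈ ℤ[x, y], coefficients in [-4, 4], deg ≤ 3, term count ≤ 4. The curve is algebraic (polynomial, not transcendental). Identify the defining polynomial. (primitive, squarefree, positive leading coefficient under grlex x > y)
First, the degree is 2 — a generic line meets the curve in up to 2 points.
Then, symmetries: it's symmetric under y → −y, forcing even powers of y.
Next, against the integer gridlines: it meets the x-axis at x = 0 (among the integer gridlines); it meets the y-axis at y = 0 (among the integer gridlines).
Finally, these observations pin down the coefficients.

3*x^2 - 3*y^2 + 2*x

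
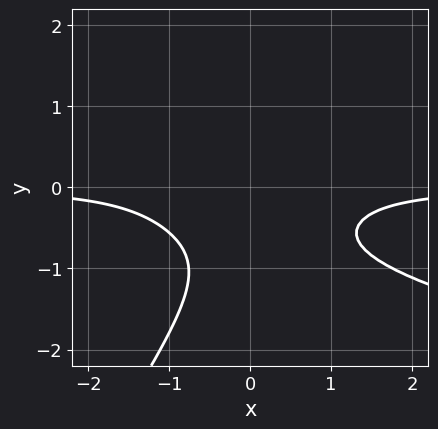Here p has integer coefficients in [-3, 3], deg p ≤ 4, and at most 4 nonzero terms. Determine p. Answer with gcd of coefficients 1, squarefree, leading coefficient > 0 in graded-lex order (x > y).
1. deg p = 4. The shape is more complex than any degree-3 curve.
2. From the axis intercepts and sections: it misses every integer gridline on the y-axis; the curve avoids every integer x-axis point in the box.
3. Putting this together gives p.

3*x*y^3 - 2*y^4 - 3*x^2*y - 2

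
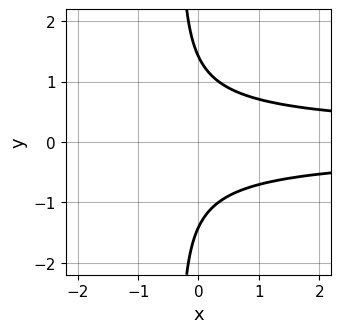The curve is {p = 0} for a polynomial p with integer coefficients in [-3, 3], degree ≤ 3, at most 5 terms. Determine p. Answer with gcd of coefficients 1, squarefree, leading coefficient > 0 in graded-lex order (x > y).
(a) deg p = 3.
(b) Symmetries: mirror symmetry y ↦ −y ⇒ only even powers of y.
(c) From the axis intercepts and sections: no x-intercept at any integer in the box.
(d) Solving for integer coefficients yields p as stated.

3*x*y^2 + y^2 - 2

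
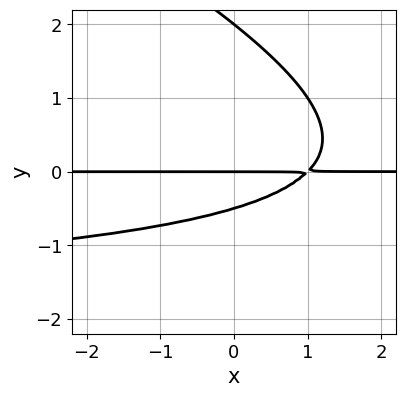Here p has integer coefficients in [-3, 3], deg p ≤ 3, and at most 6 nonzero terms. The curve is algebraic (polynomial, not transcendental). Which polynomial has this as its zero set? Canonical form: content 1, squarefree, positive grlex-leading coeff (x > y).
x*y^2 + 2*y^3 + 2*x*y - 3*y^2 - 2*y

1. deg p = 3. A generic line meets the curve in up to 3 points.
2. Against the integer gridlines: the y-axis gridline crossings are at y ∈ {0, 2}; the visible x-axis segment lies entirely on the curve.
3. The integer polynomial consistent with all of this is the stated p.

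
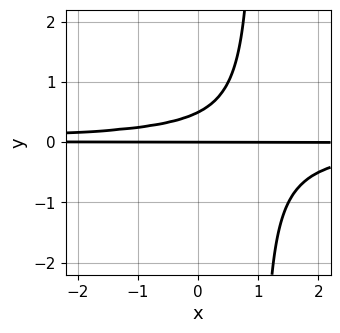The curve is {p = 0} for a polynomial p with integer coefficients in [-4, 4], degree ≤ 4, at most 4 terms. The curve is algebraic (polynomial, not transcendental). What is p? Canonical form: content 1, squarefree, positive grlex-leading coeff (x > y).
2*x*y^2 - 2*y^2 + y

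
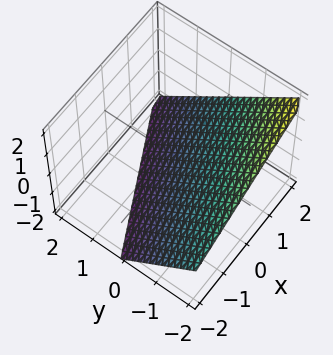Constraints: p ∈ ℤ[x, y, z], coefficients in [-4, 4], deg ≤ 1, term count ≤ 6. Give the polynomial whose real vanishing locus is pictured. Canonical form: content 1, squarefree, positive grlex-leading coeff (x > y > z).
1. The degree is 1 — the surface is flat (a plane).
2. Reading off the gridlines: it meets the z-axis at z = -1 (among the integer gridlines); it crosses the x-axis at the gridline x = 2; it crosses the y-axis at the gridline y = -1.
3. Together with the visible shape, these determine p as stated.

x - 2*y - 2*z - 2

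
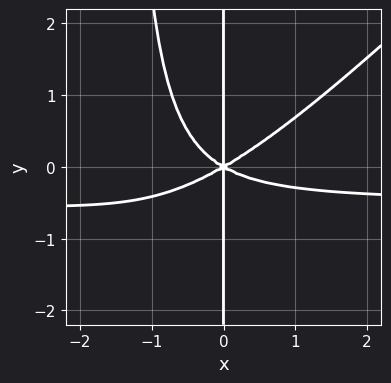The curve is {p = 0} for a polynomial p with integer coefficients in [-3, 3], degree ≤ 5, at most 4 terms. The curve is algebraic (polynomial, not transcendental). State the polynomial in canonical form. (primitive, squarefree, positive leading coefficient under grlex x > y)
First, the degree is 4 — no degree-3 curve has this shape.
Then, observable constraints: one x-axis crossing is at x = 0; the visible y-axis segment lies entirely on the curve.
Finally, solving for integer coefficients yields p as stated.

2*x^3*y - 2*x^2*y^2 + x^3 - 3*x*y^2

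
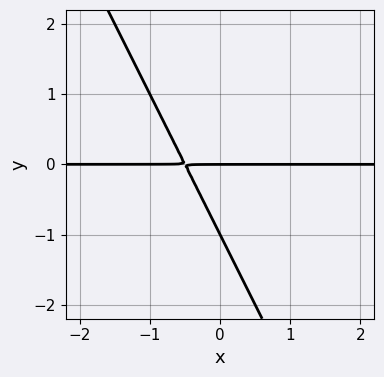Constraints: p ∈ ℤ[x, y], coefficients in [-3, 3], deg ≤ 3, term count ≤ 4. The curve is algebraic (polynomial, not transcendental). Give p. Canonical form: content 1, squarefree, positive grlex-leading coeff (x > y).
2*x*y + y^2 + y

(a) deg p = 2.
(b) From the axis intercepts and sections: the visible x-axis segment lies entirely on the curve; among the integer gridlines, it crosses the y-axis at y ∈ {-1, 0}.
(c) Putting this together gives p.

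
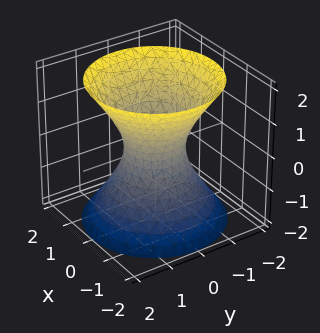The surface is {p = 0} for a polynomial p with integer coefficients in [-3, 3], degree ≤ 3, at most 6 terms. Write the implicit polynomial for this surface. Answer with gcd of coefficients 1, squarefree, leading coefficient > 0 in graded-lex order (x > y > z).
3*x^2 + 3*y^2 - 2*z^2 - 2

The degree is 2 — one connected sheet with a waist; a quadric.
Symmetries: the z ↦ −z reflection is a symmetry, so z appears only in even powers; every cross-section ⟂ z is a circle, so x, y appear only via x² + y².
Against the integer gridlines: no z-intercept at any integer in the box; a circular section at z = -1 has radius between 1 and 2.
Matching integer coefficients to the picture gives p.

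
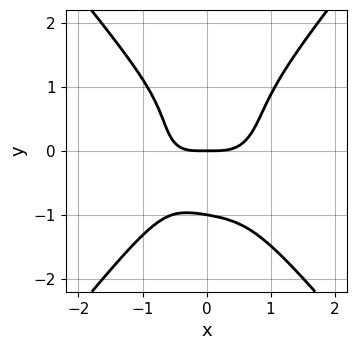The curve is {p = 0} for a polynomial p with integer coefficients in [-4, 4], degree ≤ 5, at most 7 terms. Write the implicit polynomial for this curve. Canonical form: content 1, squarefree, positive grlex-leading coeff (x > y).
3*x^4 + x^2*y^2 - 2*y^4 - x*y - 2*y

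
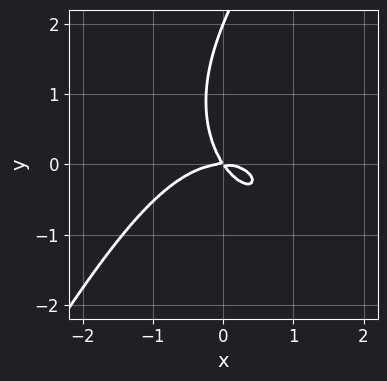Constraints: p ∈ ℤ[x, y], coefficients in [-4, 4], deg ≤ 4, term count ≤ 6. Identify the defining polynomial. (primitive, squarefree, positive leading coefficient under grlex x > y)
2*x^3 + x*y^2 - y^3 + 3*x*y + 2*y^2

Degree: a generic line meets the curve in up to 3 points, so deg p = 3.
Observable constraints: among the integer gridlines, it crosses the y-axis at y ∈ {0, 2}; it meets the x-axis at x = 0 (among the integer gridlines).
Matching integer coefficients to the picture gives p.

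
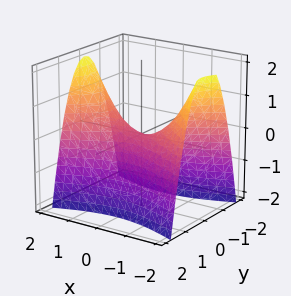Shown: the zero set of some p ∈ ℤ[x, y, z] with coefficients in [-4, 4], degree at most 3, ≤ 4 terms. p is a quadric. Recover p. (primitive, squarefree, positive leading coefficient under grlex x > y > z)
First, deg p = 2.
Next, symmetries: mirror symmetry y ↦ −y ⇒ only even powers of y; mirror symmetry x ↦ −x ⇒ only even powers of x.
Next, observable constraints: it meets the y-axis at y = 0 (among the integer gridlines); one x-axis crossing is at x = 0; it meets the z-axis at z = 0 (among the integer gridlines).
Finally, solving for integer coefficients yields p as stated.

x^2 - 3*y^2 - 2*z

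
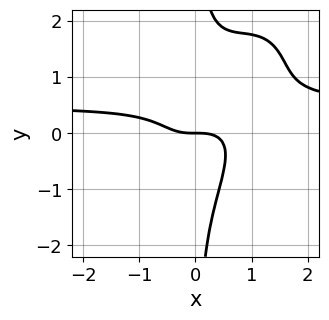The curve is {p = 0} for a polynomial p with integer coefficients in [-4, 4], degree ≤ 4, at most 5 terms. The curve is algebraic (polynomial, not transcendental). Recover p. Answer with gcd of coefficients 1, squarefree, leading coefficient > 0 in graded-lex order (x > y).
2*x^3*y - 2*x^2*y^2 + x*y^3 - x^3 - y

First, the degree is 4 — no degree-3 curve has this shape.
Then, reading off the gridlines: it meets the y-axis at y = 0 (among the integer gridlines); it crosses the x-axis at the gridline x = 0.
Finally, the integer polynomial consistent with all of this is the stated p.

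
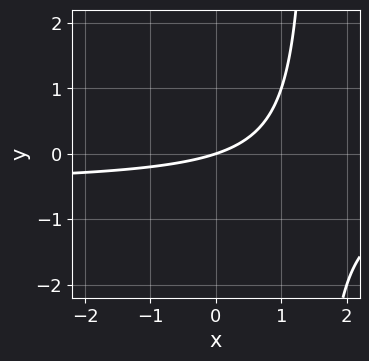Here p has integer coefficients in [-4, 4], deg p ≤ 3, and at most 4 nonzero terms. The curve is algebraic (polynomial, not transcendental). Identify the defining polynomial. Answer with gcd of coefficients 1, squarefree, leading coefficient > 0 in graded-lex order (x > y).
1. Degree: a generic line meets the curve in up to 2 points, so deg p = 2.
2. Against the integer gridlines: it meets the x-axis at x = 0 (among the integer gridlines); one y-axis crossing is at y = 0.
3. Matching integer coefficients to the picture gives p.

2*x*y + x - 3*y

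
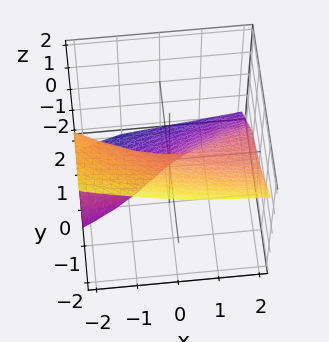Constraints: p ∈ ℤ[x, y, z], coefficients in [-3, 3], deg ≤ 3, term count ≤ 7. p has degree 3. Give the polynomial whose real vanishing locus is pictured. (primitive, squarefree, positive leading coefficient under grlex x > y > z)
2*y^3 + 3*z^3 + 3*x*z - x + 3*y

First, degree: a generic line meets the surface in up to 3 points, so deg p = 3.
Then, from the visible intercepts: it crosses the z-axis at the gridline z = 0; it meets the x-axis at x = 0 (among the integer gridlines); it meets the y-axis at y = 0 (among the integer gridlines).
Finally, matching integer coefficients to the picture gives p.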